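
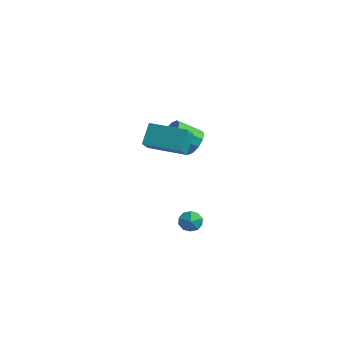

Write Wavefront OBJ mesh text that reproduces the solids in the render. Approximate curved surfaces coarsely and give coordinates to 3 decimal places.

v -0.056 3.906 0.272
v 0.595 3.32 0.477
v -0.452 2.468 1.373
v -1.104 3.054 1.168
v 0.598 3.722 0.862
v -0.449 2.87 1.758
v 0.35 4.194 1.022
v -0.697 3.342 1.917
v -0.052 4.556 0.895
v -1.1 3.704 1.79
v -0.457 4.669 0.53
v -1.504 3.818 1.426
v -0.708 4.492 0.067
v -1.755 3.64 0.963
v -0.711 4.09 -0.318
v -1.758 3.238 0.578
v -0.463 3.618 -0.477
v -1.51 2.766 0.418
v -0.06 3.256 -0.35
v -1.108 2.404 0.545
v 0.344 3.142 0.014
v -0.703 2.291 0.91
v 1.138 1.754 -4.393
v 1.925 1.75 -4.355
v 1.095 0.75 -3.605
v 1.882 0.746 -3.567
v 1.475 1.334 -3.236
v 1.501 1.954 -3.722
v 1.519 0.546 -4.238
v 1.545 1.166 -4.724
v 2.161 1.003 -4.259
v 2.134 1.491 -3.64
v 0.886 1.009 -4.32
v 0.859 1.497 -3.701
v 0.412 -1.572 3.174
v 0.2 -0.65 4.206
v 0.121 -0.665 2.304
v -0.091 0.257 3.336
v 2.471 -0.997 3.084
v 2.259 -0.075 4.116
v 2.18 -0.09 2.214
v 1.968 0.832 3.246
f 2 1 5
f 2 5 3
f 3 5 6
f 3 6 4
f 5 1 7
f 5 7 6
f 6 7 8
f 6 8 4
f 7 1 9
f 7 9 8
f 8 9 10
f 8 10 4
f 9 1 11
f 9 11 10
f 10 11 12
f 10 12 4
f 11 1 13
f 11 13 12
f 12 13 14
f 12 14 4
f 13 1 15
f 13 15 14
f 14 15 16
f 14 16 4
f 15 1 17
f 15 17 16
f 16 17 18
f 16 18 4
f 17 1 19
f 17 19 18
f 18 19 20
f 18 20 4
f 19 1 21
f 19 21 20
f 20 21 22
f 20 22 4
f 21 1 2
f 21 2 22
f 22 2 3
f 22 3 4
f 23 34 28
f 23 28 24
f 23 24 30
f 23 30 33
f 23 33 34
f 24 28 32
f 28 34 27
f 34 33 25
f 33 30 29
f 30 24 31
f 26 32 27
f 26 27 25
f 26 25 29
f 26 29 31
f 26 31 32
f 27 32 28
f 25 27 34
f 29 25 33
f 31 29 30
f 32 31 24
f 36 38 35
f 39 36 35
f 35 38 37
f 37 39 35
f 36 42 38
f 40 36 39
f 40 42 36
f 38 42 37
f 41 39 37
f 37 42 41
f 41 40 39
f 42 40 41



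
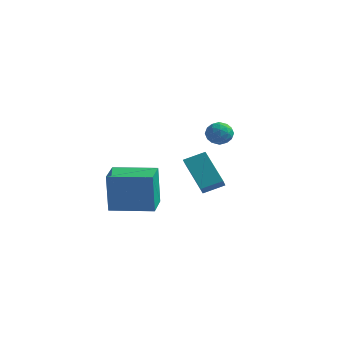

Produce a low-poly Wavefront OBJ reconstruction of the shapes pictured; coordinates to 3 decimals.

v 0.437 0.182 -2.199
v 0.662 -0.411 -1.663
v -0.953 0.897 -0.826
v -0.728 0.304 -0.29
v 1.248 0.896 -1.75
v 1.473 0.303 -1.214
v -0.142 1.611 -0.377
v 0.083 1.018 0.159
v 0.081 2.943 1.384
v 0.486 2.331 1.441
v -0.406 2.529 0.379
v -0.001 1.917 0.436
v -0.544 2.045 0.916
v -0.244 2.301 1.537
v 0.324 2.559 0.283
v 0.624 2.815 0.904
v 0.635 2.094 0.76
v 0.099 1.776 1.151
v -0.019 3.084 0.669
v -0.555 2.766 1.06
v 0.326 2.674 1.501
v -0.246 2.186 0.319
v -0.565 2.262 0.601
v -0.328 1.902 0.635
v -0.103 2.656 1.557
v 0.135 2.296 1.59
v -0.47 2.127 1.282
v -0.055 2.564 0.23
v 0.183 2.204 0.263
v 0.408 2.958 1.185
v 0.645 2.598 1.219
v 0.55 2.733 0.538
v 0.652 2.174 1.134
v 0.366 1.931 0.543
v 0.557 2.308 0.454
v 0.733 2.459 0.819
v 0.337 1.987 1.364
v 0.051 1.744 0.773
v -0.269 1.819 1.055
v -0.092 1.969 1.42
v 0.425 1.848 0.964
v 0.029 3.116 1.047
v -0.257 2.873 0.456
v 0.172 2.891 0.4
v 0.349 3.041 0.765
v -0.286 2.929 1.277
v -0.572 2.686 0.686
v -0.653 2.401 1.001
v -0.477 2.552 1.366
v -0.345 3.012 0.856
v -1.683 -4.712 -1.958
v -1.781 -4.724 0.16
v -2.258 -3.305 -1.976
v -2.356 -3.317 0.142
v 0.296 -3.903 -1.862
v 0.198 -3.915 0.256
v -0.279 -2.496 -1.88
v -0.377 -2.508 0.238
f 2 4 1
f 5 2 1
f 1 4 3
f 3 5 1
f 2 8 4
f 6 2 5
f 6 8 2
f 4 8 3
f 7 5 3
f 3 8 7
f 7 6 5
f 8 6 7
f 9 46 25
f 46 20 49
f 25 49 14
f 46 49 25
f 9 25 21
f 25 14 26
f 21 26 10
f 25 26 21
f 9 21 30
f 21 10 31
f 30 31 16
f 21 31 30
f 9 30 42
f 30 16 45
f 42 45 19
f 30 45 42
f 9 42 46
f 42 19 50
f 46 50 20
f 42 50 46
f 10 26 37
f 26 14 40
f 37 40 18
f 26 40 37
f 14 49 27
f 49 20 48
f 27 48 13
f 49 48 27
f 20 50 47
f 50 19 43
f 47 43 11
f 50 43 47
f 19 45 44
f 45 16 32
f 44 32 15
f 45 32 44
f 16 31 36
f 31 10 33
f 36 33 17
f 31 33 36
f 12 38 24
f 38 18 39
f 24 39 13
f 38 39 24
f 12 24 22
f 24 13 23
f 22 23 11
f 24 23 22
f 12 22 29
f 22 11 28
f 29 28 15
f 22 28 29
f 12 29 34
f 29 15 35
f 34 35 17
f 29 35 34
f 12 34 38
f 34 17 41
f 38 41 18
f 34 41 38
f 13 39 27
f 39 18 40
f 27 40 14
f 39 40 27
f 11 23 47
f 23 13 48
f 47 48 20
f 23 48 47
f 15 28 44
f 28 11 43
f 44 43 19
f 28 43 44
f 17 35 36
f 35 15 32
f 36 32 16
f 35 32 36
f 18 41 37
f 41 17 33
f 37 33 10
f 41 33 37
f 52 54 51
f 55 52 51
f 51 54 53
f 53 55 51
f 52 58 54
f 56 52 55
f 56 58 52
f 54 58 53
f 57 55 53
f 53 58 57
f 57 56 55
f 58 56 57



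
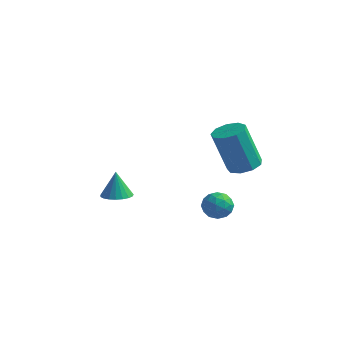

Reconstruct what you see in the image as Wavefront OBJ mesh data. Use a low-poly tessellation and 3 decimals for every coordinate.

v 1.78 -0.54 -2.183
v 2.226 -0.72 -1.654
v 1.934 -1.58 -2.666
v 2.38 -1.76 -2.137
v 1.682 -1.679 -2.004
v 1.587 -1.036 -1.706
v 2.573 -1.264 -2.614
v 2.478 -0.621 -2.316
v 2.716 -1.168 -1.92
v 2.165 -1.424 -1.543
v 1.995 -0.876 -2.777
v 1.444 -1.132 -2.4
v 1.99 -0.539 -1.876
v 2.17 -1.761 -2.444
v 1.76 -1.713 -2.366
v 2.022 -1.819 -2.055
v 1.614 -0.724 -1.906
v 1.876 -0.83 -1.595
v 1.556 -1.394 -1.801
v 2.284 -1.47 -2.725
v 2.546 -1.576 -2.414
v 2.138 -0.481 -2.265
v 2.4 -0.587 -1.954
v 2.604 -0.906 -2.519
v 2.54 -0.908 -1.722
v 2.63 -1.519 -2.006
v 2.744 -1.227 -2.286
v 2.688 -0.85 -2.111
v 2.216 -1.058 -1.5
v 2.306 -1.67 -1.784
v 1.896 -1.622 -1.706
v 1.84 -1.244 -1.531
v 2.504 -1.321 -1.657
v 1.854 -0.63 -2.536
v 1.944 -1.242 -2.82
v 2.32 -1.056 -2.789
v 2.264 -0.678 -2.614
v 1.53 -0.781 -2.314
v 1.62 -1.392 -2.598
v 1.472 -1.45 -2.209
v 1.416 -1.073 -2.034
v 1.656 -0.979 -2.663
v -3.595 -0.064 -3.778
v -2.896 0.093 -3.71
v -3.765 0.124 -2.462
v -3.016 0.363 -3.764
v -3.235 0.558 -3.821
v -3.517 0.646 -3.87
v -3.813 0.61 -3.903
v -4.071 0.459 -3.914
v -4.246 0.217 -3.902
v -4.309 -0.074 -3.869
v -4.249 -0.363 -3.819
v -4.075 -0.601 -3.763
v -3.819 -0.745 -3.709
v -3.524 -0.772 -3.667
v -3.241 -0.677 -3.644
v -3.019 -0.475 -3.645
v -2.897 -0.203 -3.668
v 1.794 1.542 -1.117
v 2.538 1.612 -0.893
v 1.95 1.228 1.181
v 1.206 1.158 0.957
v 2.296 2.087 -0.874
v 1.708 1.703 1.2
v 1.819 2.307 -0.968
v 1.231 1.923 1.106
v 1.33 2.169 -1.132
v 0.743 1.785 0.942
v 1.059 1.738 -1.289
v 0.471 1.354 0.785
v 1.131 1.215 -1.366
v 0.543 0.83 0.709
v 1.513 0.845 -1.326
v 0.926 0.461 0.749
v 2.027 0.801 -1.188
v 1.439 0.417 0.886
v 2.432 1.104 -1.018
v 1.844 0.72 1.057
f 1 38 17
f 38 12 41
f 17 41 6
f 38 41 17
f 1 17 13
f 17 6 18
f 13 18 2
f 17 18 13
f 1 13 22
f 13 2 23
f 22 23 8
f 13 23 22
f 1 22 34
f 22 8 37
f 34 37 11
f 22 37 34
f 1 34 38
f 34 11 42
f 38 42 12
f 34 42 38
f 2 18 29
f 18 6 32
f 29 32 10
f 18 32 29
f 6 41 19
f 41 12 40
f 19 40 5
f 41 40 19
f 12 42 39
f 42 11 35
f 39 35 3
f 42 35 39
f 11 37 36
f 37 8 24
f 36 24 7
f 37 24 36
f 8 23 28
f 23 2 25
f 28 25 9
f 23 25 28
f 4 30 16
f 30 10 31
f 16 31 5
f 30 31 16
f 4 16 14
f 16 5 15
f 14 15 3
f 16 15 14
f 4 14 21
f 14 3 20
f 21 20 7
f 14 20 21
f 4 21 26
f 21 7 27
f 26 27 9
f 21 27 26
f 4 26 30
f 26 9 33
f 30 33 10
f 26 33 30
f 5 31 19
f 31 10 32
f 19 32 6
f 31 32 19
f 3 15 39
f 15 5 40
f 39 40 12
f 15 40 39
f 7 20 36
f 20 3 35
f 36 35 11
f 20 35 36
f 9 27 28
f 27 7 24
f 28 24 8
f 27 24 28
f 10 33 29
f 33 9 25
f 29 25 2
f 33 25 29
f 44 43 46
f 44 46 45
f 46 43 47
f 46 47 45
f 47 43 48
f 47 48 45
f 48 43 49
f 48 49 45
f 49 43 50
f 49 50 45
f 50 43 51
f 50 51 45
f 51 43 52
f 51 52 45
f 52 43 53
f 52 53 45
f 53 43 54
f 53 54 45
f 54 43 55
f 54 55 45
f 55 43 56
f 55 56 45
f 56 43 57
f 56 57 45
f 57 43 58
f 57 58 45
f 58 43 59
f 58 59 45
f 59 43 44
f 59 44 45
f 61 60 64
f 61 64 62
f 62 64 65
f 62 65 63
f 64 60 66
f 64 66 65
f 65 66 67
f 65 67 63
f 66 60 68
f 66 68 67
f 67 68 69
f 67 69 63
f 68 60 70
f 68 70 69
f 69 70 71
f 69 71 63
f 70 60 72
f 70 72 71
f 71 72 73
f 71 73 63
f 72 60 74
f 72 74 73
f 73 74 75
f 73 75 63
f 74 60 76
f 74 76 75
f 75 76 77
f 75 77 63
f 76 60 78
f 76 78 77
f 77 78 79
f 77 79 63
f 78 60 61
f 78 61 79
f 79 61 62
f 79 62 63



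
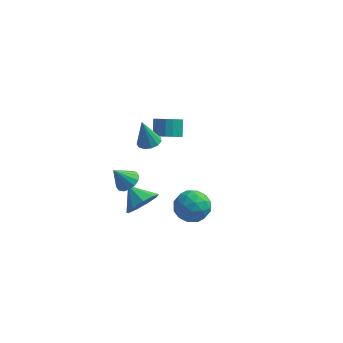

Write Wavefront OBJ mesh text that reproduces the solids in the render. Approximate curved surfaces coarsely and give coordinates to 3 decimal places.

v 3.312 -2.478 -1.517
v 4.077 -2.579 -0.772
v 2.923 -4.161 -1.348
v 3.688 -4.262 -0.603
v 2.803 -3.695 -0.389
v 3.043 -2.655 -0.494
v 3.957 -4.085 -1.626
v 4.197 -3.045 -1.731
v 4.475 -3.573 -0.839
v 3.762 -3.331 -0.075
v 3.238 -3.409 -2.045
v 2.525 -3.167 -1.281
v 3.728 -2.381 -1.159
v 3.272 -4.359 -0.961
v 2.752 -4.026 -0.835
v 3.201 -4.085 -0.397
v 3.121 -2.425 -0.996
v 3.571 -2.485 -0.558
v 2.822 -3.141 -0.333
v 3.429 -4.255 -1.562
v 3.879 -4.315 -1.124
v 3.799 -2.655 -1.723
v 4.248 -2.714 -1.285
v 4.178 -3.599 -1.787
v 4.412 -3.024 -0.761
v 4.184 -4.014 -0.662
v 4.341 -3.91 -1.263
v 4.482 -3.298 -1.325
v 3.993 -2.883 -0.312
v 3.765 -3.872 -0.212
v 3.245 -3.538 -0.087
v 3.386 -2.927 -0.148
v 4.227 -3.467 -0.351
v 3.235 -2.868 -1.908
v 3.007 -3.857 -1.808
v 3.614 -3.813 -1.972
v 3.755 -3.202 -2.033
v 2.816 -2.726 -1.458
v 2.588 -3.716 -1.359
v 2.518 -3.442 -0.795
v 2.659 -2.83 -0.857
v 2.773 -3.273 -1.769
v 0.59 3.373 -1.849
v 1.418 3.371 -1.709
v 1.278 4.146 -0.871
v 0.45 4.147 -1.011
v 1.368 3.66 -1.985
v 1.228 4.434 -1.147
v 1.139 3.882 -2.229
v 0.999 4.657 -1.391
v 0.784 3.989 -2.386
v 0.645 4.763 -1.548
v 0.385 3.954 -2.42
v 0.246 4.728 -1.582
v 0.033 3.785 -2.324
v -0.107 4.56 -1.485
v -0.192 3.523 -2.118
v -0.331 4.298 -1.28
v -0.237 3.226 -1.851
v -0.377 4 -1.013
v -0.093 2.962 -1.584
v -0.233 3.737 -0.745
v 0.207 2.793 -1.377
v 0.067 3.568 -0.539
v 0.595 2.756 -1.278
v 0.455 3.531 -0.44
v 0.982 2.861 -1.311
v 0.842 3.636 -0.472
v 1.279 3.083 -1.466
v 1.139 3.858 -0.628
v -0.206 2.271 -1.491
v 0.364 2.671 -1.352
v -0.614 2.269 0.191
v 0.063 2.924 -1.425
v -0.324 2.97 -1.519
v -0.673 2.794 -1.603
v -0.874 2.452 -1.652
v -0.863 2.052 -1.65
v -0.644 1.721 -1.597
v -0.286 1.565 -1.51
v 0.097 1.633 -1.418
v 0.384 1.903 -1.348
v 0.483 2.29 -1.324
v 0.047 -3.5 0.485
v 0.401 -2.979 0.855
v -0.627 -3.8 1.555
v 0.097 -2.807 0.711
v -0.221 -2.821 0.507
v -0.466 -3.017 0.297
v -0.575 -3.342 0.137
v -0.516 -3.709 0.071
v -0.306 -4.02 0.116
v -0.002 -4.192 0.259
v 0.316 -4.178 0.464
v 0.561 -3.983 0.674
v 0.669 -3.658 0.833
v 0.611 -3.29 0.9
v 0.334 -1.482 -3.44
v 0.885 -0.578 -3.592
v -0.654 -0.758 -2.72
v 0.411 -0.678 -4.141
v -0.099 -1.154 -4.362
v -0.407 -1.783 -4.151
v -0.368 -2.272 -3.608
v -0.001 -2.391 -2.986
v 0.522 -2.084 -2.576
v 0.957 -1.496 -2.571
v 1.101 -0.901 -2.972
f 1 38 17
f 38 12 41
f 17 41 6
f 38 41 17
f 1 17 13
f 17 6 18
f 13 18 2
f 17 18 13
f 1 13 22
f 13 2 23
f 22 23 8
f 13 23 22
f 1 22 34
f 22 8 37
f 34 37 11
f 22 37 34
f 1 34 38
f 34 11 42
f 38 42 12
f 34 42 38
f 2 18 29
f 18 6 32
f 29 32 10
f 18 32 29
f 6 41 19
f 41 12 40
f 19 40 5
f 41 40 19
f 12 42 39
f 42 11 35
f 39 35 3
f 42 35 39
f 11 37 36
f 37 8 24
f 36 24 7
f 37 24 36
f 8 23 28
f 23 2 25
f 28 25 9
f 23 25 28
f 4 30 16
f 30 10 31
f 16 31 5
f 30 31 16
f 4 16 14
f 16 5 15
f 14 15 3
f 16 15 14
f 4 14 21
f 14 3 20
f 21 20 7
f 14 20 21
f 4 21 26
f 21 7 27
f 26 27 9
f 21 27 26
f 4 26 30
f 26 9 33
f 30 33 10
f 26 33 30
f 5 31 19
f 31 10 32
f 19 32 6
f 31 32 19
f 3 15 39
f 15 5 40
f 39 40 12
f 15 40 39
f 7 20 36
f 20 3 35
f 36 35 11
f 20 35 36
f 9 27 28
f 27 7 24
f 28 24 8
f 27 24 28
f 10 33 29
f 33 9 25
f 29 25 2
f 33 25 29
f 44 43 47
f 44 47 45
f 45 47 48
f 45 48 46
f 47 43 49
f 47 49 48
f 48 49 50
f 48 50 46
f 49 43 51
f 49 51 50
f 50 51 52
f 50 52 46
f 51 43 53
f 51 53 52
f 52 53 54
f 52 54 46
f 53 43 55
f 53 55 54
f 54 55 56
f 54 56 46
f 55 43 57
f 55 57 56
f 56 57 58
f 56 58 46
f 57 43 59
f 57 59 58
f 58 59 60
f 58 60 46
f 59 43 61
f 59 61 60
f 60 61 62
f 60 62 46
f 61 43 63
f 61 63 62
f 62 63 64
f 62 64 46
f 63 43 65
f 63 65 64
f 64 65 66
f 64 66 46
f 65 43 67
f 65 67 66
f 66 67 68
f 66 68 46
f 67 43 69
f 67 69 68
f 68 69 70
f 68 70 46
f 69 43 44
f 69 44 70
f 70 44 45
f 70 45 46
f 72 71 74
f 72 74 73
f 74 71 75
f 74 75 73
f 75 71 76
f 75 76 73
f 76 71 77
f 76 77 73
f 77 71 78
f 77 78 73
f 78 71 79
f 78 79 73
f 79 71 80
f 79 80 73
f 80 71 81
f 80 81 73
f 81 71 82
f 81 82 73
f 82 71 83
f 82 83 73
f 83 71 72
f 83 72 73
f 85 84 87
f 85 87 86
f 87 84 88
f 87 88 86
f 88 84 89
f 88 89 86
f 89 84 90
f 89 90 86
f 90 84 91
f 90 91 86
f 91 84 92
f 91 92 86
f 92 84 93
f 92 93 86
f 93 84 94
f 93 94 86
f 94 84 95
f 94 95 86
f 95 84 96
f 95 96 86
f 96 84 97
f 96 97 86
f 97 84 85
f 97 85 86
f 99 98 101
f 99 101 100
f 101 98 102
f 101 102 100
f 102 98 103
f 102 103 100
f 103 98 104
f 103 104 100
f 104 98 105
f 104 105 100
f 105 98 106
f 105 106 100
f 106 98 107
f 106 107 100
f 107 98 108
f 107 108 100
f 108 98 99
f 108 99 100



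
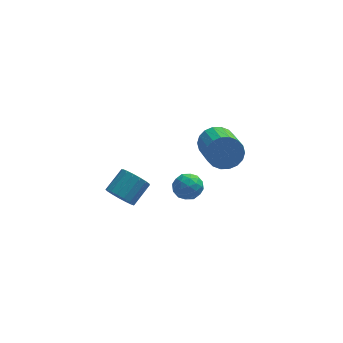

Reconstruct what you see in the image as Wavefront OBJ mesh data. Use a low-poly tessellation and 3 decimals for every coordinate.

v 3.154 4.325 0.083
v 3.728 4.656 0.647
v 3.899 2.807 1.56
v 3.326 2.475 0.997
v 3.389 4.713 0.826
v 3.561 2.863 1.739
v 3.004 4.693 0.857
v 3.175 2.843 1.77
v 2.648 4.6 0.735
v 2.82 2.75 1.649
v 2.393 4.452 0.485
v 2.564 2.603 1.398
v 2.288 4.28 0.154
v 2.46 2.43 1.067
v 2.355 4.116 -0.19
v 2.527 2.266 0.723
v 2.581 3.993 -0.48
v 2.752 2.144 0.433
v 2.919 3.937 -0.659
v 3.091 2.087 0.254
v 3.305 3.957 -0.69
v 3.476 2.107 0.223
v 3.66 4.05 -0.569
v 3.832 2.2 0.345
v 3.916 4.197 -0.318
v 4.087 2.348 0.595
v 4.02 4.37 0.013
v 4.192 2.52 0.926
v 3.953 4.534 0.357
v 4.125 2.684 1.27
v -1.485 -1.785 2.36
v -0.929 -2.02 2.005
v -0.22 -1.31 2.644
v -0.775 -1.075 3
v -1.033 -1.756 1.827
v -0.323 -1.046 2.466
v -1.24 -1.499 1.77
v -0.53 -0.789 2.41
v -1.503 -1.307 1.849
v -0.793 -0.597 2.488
v -1.762 -1.225 2.045
v -1.052 -0.515 2.684
v -1.957 -1.271 2.313
v -1.248 -0.561 2.952
v -2.045 -1.434 2.592
v -1.335 -0.724 3.231
v -2.004 -1.678 2.818
v -1.294 -0.968 3.457
v -1.844 -1.947 2.939
v -1.134 -1.237 3.578
v -1.602 -2.178 2.928
v -0.892 -1.468 3.567
v -1.333 -2.32 2.786
v -0.623 -1.61 3.425
v -1.099 -2.339 2.547
v -0.389 -1.628 3.186
v -0.953 -2.231 2.265
v -0.244 -1.521 2.904
v 1.137 -1.163 2.976
v 1.636 -1.321 2.536
v 0.964 -2.239 3.164
v 1.463 -2.397 2.724
v 1.614 -2.099 3.321
v 1.721 -1.434 3.205
v 0.879 -2.126 2.495
v 0.986 -1.461 2.379
v 1.477 -1.915 2.239
v 1.931 -1.899 2.75
v 0.669 -1.661 2.95
v 1.123 -1.645 3.461
v 1.402 -1.148 2.739
v 1.198 -2.412 2.961
v 1.287 -2.238 3.311
v 1.58 -2.33 3.053
v 1.452 -1.214 3.132
v 1.745 -1.307 2.874
v 1.732 -1.765 3.336
v 0.855 -2.253 2.826
v 1.148 -2.346 2.568
v 1.02 -1.23 2.647
v 1.313 -1.322 2.389
v 0.868 -1.795 2.364
v 1.602 -1.59 2.307
v 1.5 -2.222 2.417
v 1.157 -2.063 2.282
v 1.22 -1.672 2.214
v 1.869 -1.58 2.607
v 1.767 -2.212 2.717
v 1.855 -2.038 3.068
v 1.918 -1.647 3
v 1.775 -1.93 2.432
v 0.833 -1.348 2.983
v 0.731 -1.98 3.093
v 0.682 -1.913 2.7
v 0.745 -1.522 2.632
v 1.1 -1.338 3.283
v 0.998 -1.97 3.393
v 1.38 -1.888 3.486
v 1.443 -1.497 3.418
v 0.825 -1.63 3.268
f 2 1 5
f 2 5 3
f 3 5 6
f 3 6 4
f 5 1 7
f 5 7 6
f 6 7 8
f 6 8 4
f 7 1 9
f 7 9 8
f 8 9 10
f 8 10 4
f 9 1 11
f 9 11 10
f 10 11 12
f 10 12 4
f 11 1 13
f 11 13 12
f 12 13 14
f 12 14 4
f 13 1 15
f 13 15 14
f 14 15 16
f 14 16 4
f 15 1 17
f 15 17 16
f 16 17 18
f 16 18 4
f 17 1 19
f 17 19 18
f 18 19 20
f 18 20 4
f 19 1 21
f 19 21 20
f 20 21 22
f 20 22 4
f 21 1 23
f 21 23 22
f 22 23 24
f 22 24 4
f 23 1 25
f 23 25 24
f 24 25 26
f 24 26 4
f 25 1 27
f 25 27 26
f 26 27 28
f 26 28 4
f 27 1 29
f 27 29 28
f 28 29 30
f 28 30 4
f 29 1 2
f 29 2 30
f 30 2 3
f 30 3 4
f 32 31 35
f 32 35 33
f 33 35 36
f 33 36 34
f 35 31 37
f 35 37 36
f 36 37 38
f 36 38 34
f 37 31 39
f 37 39 38
f 38 39 40
f 38 40 34
f 39 31 41
f 39 41 40
f 40 41 42
f 40 42 34
f 41 31 43
f 41 43 42
f 42 43 44
f 42 44 34
f 43 31 45
f 43 45 44
f 44 45 46
f 44 46 34
f 45 31 47
f 45 47 46
f 46 47 48
f 46 48 34
f 47 31 49
f 47 49 48
f 48 49 50
f 48 50 34
f 49 31 51
f 49 51 50
f 50 51 52
f 50 52 34
f 51 31 53
f 51 53 52
f 52 53 54
f 52 54 34
f 53 31 55
f 53 55 54
f 54 55 56
f 54 56 34
f 55 31 57
f 55 57 56
f 56 57 58
f 56 58 34
f 57 31 32
f 57 32 58
f 58 32 33
f 58 33 34
f 59 96 75
f 96 70 99
f 75 99 64
f 96 99 75
f 59 75 71
f 75 64 76
f 71 76 60
f 75 76 71
f 59 71 80
f 71 60 81
f 80 81 66
f 71 81 80
f 59 80 92
f 80 66 95
f 92 95 69
f 80 95 92
f 59 92 96
f 92 69 100
f 96 100 70
f 92 100 96
f 60 76 87
f 76 64 90
f 87 90 68
f 76 90 87
f 64 99 77
f 99 70 98
f 77 98 63
f 99 98 77
f 70 100 97
f 100 69 93
f 97 93 61
f 100 93 97
f 69 95 94
f 95 66 82
f 94 82 65
f 95 82 94
f 66 81 86
f 81 60 83
f 86 83 67
f 81 83 86
f 62 88 74
f 88 68 89
f 74 89 63
f 88 89 74
f 62 74 72
f 74 63 73
f 72 73 61
f 74 73 72
f 62 72 79
f 72 61 78
f 79 78 65
f 72 78 79
f 62 79 84
f 79 65 85
f 84 85 67
f 79 85 84
f 62 84 88
f 84 67 91
f 88 91 68
f 84 91 88
f 63 89 77
f 89 68 90
f 77 90 64
f 89 90 77
f 61 73 97
f 73 63 98
f 97 98 70
f 73 98 97
f 65 78 94
f 78 61 93
f 94 93 69
f 78 93 94
f 67 85 86
f 85 65 82
f 86 82 66
f 85 82 86
f 68 91 87
f 91 67 83
f 87 83 60
f 91 83 87



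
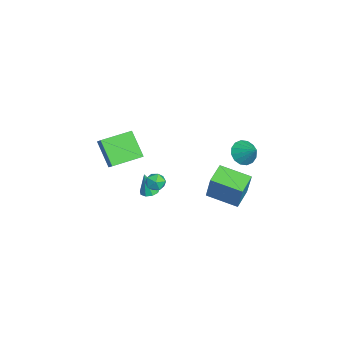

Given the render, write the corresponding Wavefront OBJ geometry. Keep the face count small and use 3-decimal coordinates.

v -2.244 -1.254 -2.885
v -1.746 -0.743 -2.939
v -1.634 -1.757 -2.041
v -1.136 -1.246 -2.095
v -1.784 -1.089 -1.836
v -2.161 -0.778 -2.358
v -1.219 -1.722 -2.622
v -1.596 -1.411 -3.144
v -1.113 -1.032 -2.777
v -1.462 -0.641 -2.291
v -1.918 -1.859 -2.689
v -2.267 -1.468 -2.203
v 1.768 3.599 2.566
v 2.318 3.727 1.904
v 2.592 4.241 3.374
v 2.044 4.084 1.899
v 1.697 4.312 2.073
v 1.368 4.349 2.379
v 1.147 4.184 2.735
v 1.092 3.863 3.046
v 1.218 3.472 3.228
v 1.492 3.114 3.234
v 1.84 2.886 3.06
v 2.168 2.85 2.754
v 2.389 3.014 2.398
v 2.444 3.335 2.087
v 3.404 -4.027 2.874
v 2.341 -4.624 4.265
v 2.722 -2.289 3.099
v 1.659 -2.887 4.491
v 4.101 -3.833 3.489
v 3.038 -4.431 4.881
v 3.419 -2.096 3.715
v 2.356 -2.693 5.106
v -0.972 2.23 -1.926
v -0.283 2.418 -0.047
v -0.179 4.016 -2.396
v 0.51 4.204 -0.517
v 0.23 1.596 -2.303
v 0.919 1.784 -0.424
v 1.023 3.382 -2.773
v 1.712 3.57 -0.894
v -3.058 -1.553 -4.399
v -2.508 -1.813 -4.443
v -3.082 -1.867 -2.861
v -2.467 -1.407 -4.36
v -2.702 -1.068 -4.294
v -3.103 -0.957 -4.278
v -3.484 -1.124 -4.318
v -3.665 -1.492 -4.396
v -3.561 -1.888 -4.476
v -3.222 -2.127 -4.519
v -2.806 -2.098 -4.507
f 1 12 6
f 1 6 2
f 1 2 8
f 1 8 11
f 1 11 12
f 2 6 10
f 6 12 5
f 12 11 3
f 11 8 7
f 8 2 9
f 4 10 5
f 4 5 3
f 4 3 7
f 4 7 9
f 4 9 10
f 5 10 6
f 3 5 12
f 7 3 11
f 9 7 8
f 10 9 2
f 14 13 16
f 14 16 15
f 16 13 17
f 16 17 15
f 17 13 18
f 17 18 15
f 18 13 19
f 18 19 15
f 19 13 20
f 19 20 15
f 20 13 21
f 20 21 15
f 21 13 22
f 21 22 15
f 22 13 23
f 22 23 15
f 23 13 24
f 23 24 15
f 24 13 25
f 24 25 15
f 25 13 26
f 25 26 15
f 26 13 14
f 26 14 15
f 28 30 27
f 31 28 27
f 27 30 29
f 29 31 27
f 28 34 30
f 32 28 31
f 32 34 28
f 30 34 29
f 33 31 29
f 29 34 33
f 33 32 31
f 34 32 33
f 36 38 35
f 39 36 35
f 35 38 37
f 37 39 35
f 36 42 38
f 40 36 39
f 40 42 36
f 38 42 37
f 41 39 37
f 37 42 41
f 41 40 39
f 42 40 41
f 44 43 46
f 44 46 45
f 46 43 47
f 46 47 45
f 47 43 48
f 47 48 45
f 48 43 49
f 48 49 45
f 49 43 50
f 49 50 45
f 50 43 51
f 50 51 45
f 51 43 52
f 51 52 45
f 52 43 53
f 52 53 45
f 53 43 44
f 53 44 45



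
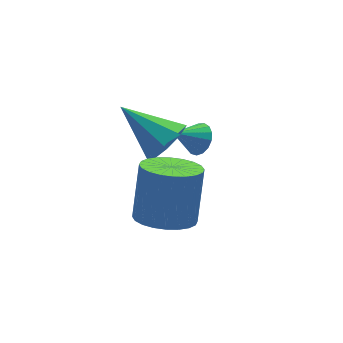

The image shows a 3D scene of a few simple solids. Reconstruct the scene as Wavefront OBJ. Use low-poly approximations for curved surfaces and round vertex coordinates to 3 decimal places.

v -1.434 -4.165 0.92
v -0.737 -4.849 0.988
v -0.188 -4.12 2.689
v -0.886 -3.435 2.62
v -0.549 -4.569 0.808
v -0 -3.84 2.508
v -0.496 -4.228 0.644
v 0.053 -3.499 2.345
v -0.586 -3.877 0.522
v -0.037 -3.147 2.223
v -0.805 -3.569 0.461
v -0.256 -2.84 2.162
v -1.12 -3.353 0.47
v -0.571 -2.623 2.171
v -1.483 -3.26 0.547
v -0.934 -2.53 2.248
v -1.838 -3.304 0.681
v -1.289 -2.575 2.382
v -2.132 -3.48 0.851
v -1.583 -2.751 2.552
v -2.32 -3.76 1.032
v -1.771 -3.031 2.732
v -2.373 -4.101 1.195
v -1.824 -3.372 2.896
v -2.283 -4.453 1.317
v -1.734 -3.723 3.018
v -2.064 -4.76 1.378
v -1.515 -4.031 3.079
v -1.749 -4.977 1.369
v -1.2 -4.247 3.07
v -1.386 -5.07 1.292
v -0.837 -4.34 2.993
v -1.031 -5.025 1.158
v -0.482 -4.296 2.859
v -0.279 -1.72 1.939
v -0.015 -2.153 2.657
v -1.301 -0.48 3.061
v 0.405 -1.654 2.488
v 0.424 -1.193 1.997
v 0.031 -1.041 1.472
v -0.543 -1.286 1.22
v -0.963 -1.785 1.389
v -0.982 -2.246 1.88
v -0.589 -2.398 2.405
v 1.338 -0.56 0.334
v 1.667 -0.822 0.79
v 0.442 -0.52 1.006
v 1.71 -0.531 0.829
v 1.668 -0.247 0.755
v 1.55 -0.034 0.585
v 1.383 0.058 0.357
v 1.206 0.008 0.124
v 1.059 -0.172 -0.061
v 0.976 -0.441 -0.155
v 0.976 -0.737 -0.137
v 1.059 -0.993 -0.012
v 1.206 -1.149 0.193
v 1.382 -1.171 0.431
v 1.549 -1.053 0.646
f 2 1 5
f 2 5 3
f 3 5 6
f 3 6 4
f 5 1 7
f 5 7 6
f 6 7 8
f 6 8 4
f 7 1 9
f 7 9 8
f 8 9 10
f 8 10 4
f 9 1 11
f 9 11 10
f 10 11 12
f 10 12 4
f 11 1 13
f 11 13 12
f 12 13 14
f 12 14 4
f 13 1 15
f 13 15 14
f 14 15 16
f 14 16 4
f 15 1 17
f 15 17 16
f 16 17 18
f 16 18 4
f 17 1 19
f 17 19 18
f 18 19 20
f 18 20 4
f 19 1 21
f 19 21 20
f 20 21 22
f 20 22 4
f 21 1 23
f 21 23 22
f 22 23 24
f 22 24 4
f 23 1 25
f 23 25 24
f 24 25 26
f 24 26 4
f 25 1 27
f 25 27 26
f 26 27 28
f 26 28 4
f 27 1 29
f 27 29 28
f 28 29 30
f 28 30 4
f 29 1 31
f 29 31 30
f 30 31 32
f 30 32 4
f 31 1 33
f 31 33 32
f 32 33 34
f 32 34 4
f 33 1 2
f 33 2 34
f 34 2 3
f 34 3 4
f 36 35 38
f 36 38 37
f 38 35 39
f 38 39 37
f 39 35 40
f 39 40 37
f 40 35 41
f 40 41 37
f 41 35 42
f 41 42 37
f 42 35 43
f 42 43 37
f 43 35 44
f 43 44 37
f 44 35 36
f 44 36 37
f 46 45 48
f 46 48 47
f 48 45 49
f 48 49 47
f 49 45 50
f 49 50 47
f 50 45 51
f 50 51 47
f 51 45 52
f 51 52 47
f 52 45 53
f 52 53 47
f 53 45 54
f 53 54 47
f 54 45 55
f 54 55 47
f 55 45 56
f 55 56 47
f 56 45 57
f 56 57 47
f 57 45 58
f 57 58 47
f 58 45 59
f 58 59 47
f 59 45 46
f 59 46 47



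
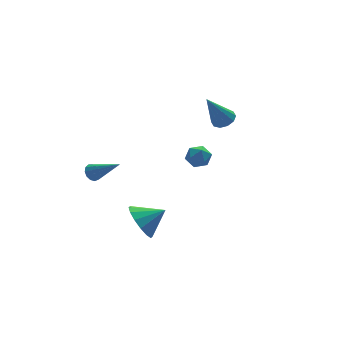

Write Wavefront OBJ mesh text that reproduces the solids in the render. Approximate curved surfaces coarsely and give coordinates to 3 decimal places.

v 0.192 0.667 -1.228
v 0.773 1.068 -1.11
v 0.807 -0.288 -1.01
v 1.388 0.113 -0.892
v 0.84 0.132 -0.433
v 0.46 0.723 -0.567
v 1.12 0.057 -1.553
v 0.74 0.648 -1.687
v 1.346 0.691 -1.311
v 1.173 0.737 -0.618
v 0.407 0.043 -1.502
v 0.234 0.089 -0.809
v -3.854 2.711 -2.469
v -3.639 2.482 -2.897
v -2.886 1.489 -1.331
v -3.454 2.703 -2.818
v -3.396 2.926 -2.628
v -3.483 3.081 -2.388
v -3.688 3.118 -2.174
v -3.945 3.026 -2.053
v -4.174 2.834 -2.065
v -4.3 2.603 -2.205
v -4.286 2.406 -2.429
v -4.133 2.306 -2.666
v -3.893 2.334 -2.84
v -2.806 -0.939 -3.947
v -2.387 -1.404 -4.827
v -1.614 -1.181 -3.253
v -2.252 -0.864 -4.871
v -2.266 -0.343 -4.668
v -2.424 0.017 -4.271
v -2.684 0.122 -3.787
v -2.977 -0.058 -3.346
v -3.224 -0.474 -3.067
v -3.359 -1.015 -3.023
v -3.346 -1.536 -3.226
v -3.188 -1.896 -3.623
v -2.928 -2.001 -4.107
v -2.635 -1.821 -4.547
v 3.308 2.991 -0.579
v 3.892 3.095 -0.245
v 2.312 2.889 1.199
v 3.717 3.47 -0.322
v 3.387 3.662 -0.496
v 3.026 3.598 -0.702
v 2.773 3.302 -0.861
v 2.724 2.888 -0.912
v 2.899 2.513 -0.836
v 3.23 2.321 -0.661
v 3.59 2.385 -0.455
v 3.843 2.681 -0.297
f 1 12 6
f 1 6 2
f 1 2 8
f 1 8 11
f 1 11 12
f 2 6 10
f 6 12 5
f 12 11 3
f 11 8 7
f 8 2 9
f 4 10 5
f 4 5 3
f 4 3 7
f 4 7 9
f 4 9 10
f 5 10 6
f 3 5 12
f 7 3 11
f 9 7 8
f 10 9 2
f 14 13 16
f 14 16 15
f 16 13 17
f 16 17 15
f 17 13 18
f 17 18 15
f 18 13 19
f 18 19 15
f 19 13 20
f 19 20 15
f 20 13 21
f 20 21 15
f 21 13 22
f 21 22 15
f 22 13 23
f 22 23 15
f 23 13 24
f 23 24 15
f 24 13 25
f 24 25 15
f 25 13 14
f 25 14 15
f 27 26 29
f 27 29 28
f 29 26 30
f 29 30 28
f 30 26 31
f 30 31 28
f 31 26 32
f 31 32 28
f 32 26 33
f 32 33 28
f 33 26 34
f 33 34 28
f 34 26 35
f 34 35 28
f 35 26 36
f 35 36 28
f 36 26 37
f 36 37 28
f 37 26 38
f 37 38 28
f 38 26 39
f 38 39 28
f 39 26 27
f 39 27 28
f 41 40 43
f 41 43 42
f 43 40 44
f 43 44 42
f 44 40 45
f 44 45 42
f 45 40 46
f 45 46 42
f 46 40 47
f 46 47 42
f 47 40 48
f 47 48 42
f 48 40 49
f 48 49 42
f 49 40 50
f 49 50 42
f 50 40 51
f 50 51 42
f 51 40 41
f 51 41 42



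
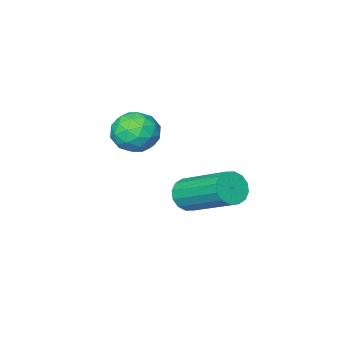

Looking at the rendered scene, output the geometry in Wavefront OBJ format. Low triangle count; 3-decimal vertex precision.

v 0.425 -1.732 2.223
v 0.821 -2.35 1.75
v -0.721 -2.55 2.33
v -0.325 -3.168 1.857
v -0.045 -2.989 2.664
v 0.663 -2.483 2.598
v -0.563 -2.417 1.482
v 0.145 -1.911 1.416
v 0.211 -2.773 1.292
v 0.531 -3.126 2.023
v -0.431 -1.774 2.057
v -0.111 -2.127 2.788
v 0.724 -1.969 1.977
v -0.624 -2.931 2.103
v -0.459 -2.825 2.577
v -0.226 -3.188 2.299
v 0.631 -2.048 2.476
v 0.864 -2.411 2.198
v 0.355 -2.786 2.735
v -0.764 -2.489 1.882
v -0.531 -2.852 1.604
v 0.326 -1.712 1.781
v 0.559 -2.075 1.503
v -0.255 -2.114 1.345
v 0.598 -2.581 1.43
v -0.076 -3.061 1.493
v -0.216 -2.62 1.272
v 0.2 -2.323 1.234
v 0.786 -2.789 1.86
v 0.112 -3.269 1.923
v 0.277 -3.164 2.397
v 0.693 -2.867 2.358
v 0.427 -3.037 1.591
v -0.012 -1.631 2.157
v -0.686 -2.111 2.22
v -0.593 -2.033 1.722
v -0.177 -1.736 1.683
v 0.176 -1.839 2.587
v -0.498 -2.319 2.65
v -0.1 -2.577 2.846
v 0.316 -2.28 2.808
v -0.327 -1.863 2.489
v -0.433 -0.23 0.05
v -0.108 -0.473 0.558
v -0.422 1.407 1.658
v -0.747 1.65 1.15
v 0.126 -0.323 0.369
v -0.188 1.557 1.468
v 0.21 -0.148 0.094
v -0.104 1.732 1.193
v 0.122 0.005 -0.193
v -0.192 1.885 0.907
v -0.115 0.095 -0.414
v -0.428 1.975 0.685
v -0.437 0.098 -0.511
v -0.751 1.978 0.588
v -0.758 0.013 -0.458
v -1.072 1.893 0.642
v -0.992 -0.137 -0.268
v -1.306 1.743 0.831
v -1.076 -0.312 0.007
v -1.39 1.568 1.106
v -0.988 -0.465 0.293
v -1.302 1.415 1.393
v -0.752 -0.555 0.515
v -1.065 1.325 1.614
v -0.429 -0.558 0.612
v -0.743 1.322 1.711
f 1 38 17
f 38 12 41
f 17 41 6
f 38 41 17
f 1 17 13
f 17 6 18
f 13 18 2
f 17 18 13
f 1 13 22
f 13 2 23
f 22 23 8
f 13 23 22
f 1 22 34
f 22 8 37
f 34 37 11
f 22 37 34
f 1 34 38
f 34 11 42
f 38 42 12
f 34 42 38
f 2 18 29
f 18 6 32
f 29 32 10
f 18 32 29
f 6 41 19
f 41 12 40
f 19 40 5
f 41 40 19
f 12 42 39
f 42 11 35
f 39 35 3
f 42 35 39
f 11 37 36
f 37 8 24
f 36 24 7
f 37 24 36
f 8 23 28
f 23 2 25
f 28 25 9
f 23 25 28
f 4 30 16
f 30 10 31
f 16 31 5
f 30 31 16
f 4 16 14
f 16 5 15
f 14 15 3
f 16 15 14
f 4 14 21
f 14 3 20
f 21 20 7
f 14 20 21
f 4 21 26
f 21 7 27
f 26 27 9
f 21 27 26
f 4 26 30
f 26 9 33
f 30 33 10
f 26 33 30
f 5 31 19
f 31 10 32
f 19 32 6
f 31 32 19
f 3 15 39
f 15 5 40
f 39 40 12
f 15 40 39
f 7 20 36
f 20 3 35
f 36 35 11
f 20 35 36
f 9 27 28
f 27 7 24
f 28 24 8
f 27 24 28
f 10 33 29
f 33 9 25
f 29 25 2
f 33 25 29
f 44 43 47
f 44 47 45
f 45 47 48
f 45 48 46
f 47 43 49
f 47 49 48
f 48 49 50
f 48 50 46
f 49 43 51
f 49 51 50
f 50 51 52
f 50 52 46
f 51 43 53
f 51 53 52
f 52 53 54
f 52 54 46
f 53 43 55
f 53 55 54
f 54 55 56
f 54 56 46
f 55 43 57
f 55 57 56
f 56 57 58
f 56 58 46
f 57 43 59
f 57 59 58
f 58 59 60
f 58 60 46
f 59 43 61
f 59 61 60
f 60 61 62
f 60 62 46
f 61 43 63
f 61 63 62
f 62 63 64
f 62 64 46
f 63 43 65
f 63 65 64
f 64 65 66
f 64 66 46
f 65 43 67
f 65 67 66
f 66 67 68
f 66 68 46
f 67 43 44
f 67 44 68
f 68 44 45
f 68 45 46



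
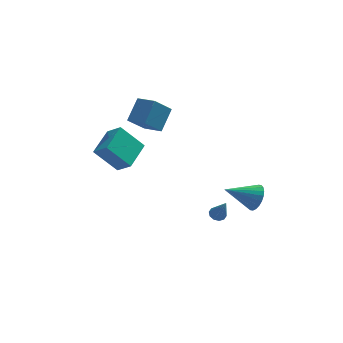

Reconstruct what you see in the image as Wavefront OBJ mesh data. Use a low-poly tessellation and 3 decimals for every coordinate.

v -4.519 -1.634 3.821
v -3.828 -2.248 4.555
v -3.667 -0.071 4.327
v -2.976 -0.685 5.061
v -3.244 -1.875 2.419
v -2.553 -2.489 3.153
v -2.392 -0.312 2.925
v -1.701 -0.926 3.659
v 2.577 1.117 -3.981
v 3.078 1.054 -4.142
v 2.963 0.403 -2.499
v 3.055 1.346 -3.995
v 2.849 1.551 -3.843
v 2.54 1.59 -3.743
v 2.244 1.448 -3.735
v 2.076 1.18 -3.82
v 2.099 0.889 -3.967
v 2.305 0.684 -4.119
v 2.615 0.645 -4.219
v 2.91 0.787 -4.227
v -0.524 2.315 2.481
v -1.512 1.776 3.59
v -1.43 3.252 2.13
v -2.418 2.714 3.238
v 0.138 3.366 3.582
v -0.85 2.828 4.69
v -0.768 4.304 3.23
v -1.756 3.765 4.339
v 4.458 -0.94 -1.094
v 4.867 -1.247 -0.341
v 2.682 -1.08 -0.186
v 4.869 -0.896 -0.283
v 4.809 -0.553 -0.349
v 4.695 -0.268 -0.528
v 4.545 -0.086 -0.793
v 4.382 -0.034 -1.104
v 4.231 -0.12 -1.414
v 4.114 -0.331 -1.675
v 4.05 -0.634 -1.847
v 4.048 -0.985 -1.905
v 4.108 -1.328 -1.839
v 4.222 -1.613 -1.66
v 4.372 -1.795 -1.394
v 4.535 -1.847 -1.083
v 4.686 -1.761 -0.774
v 4.803 -1.55 -0.513
f 2 4 1
f 5 2 1
f 1 4 3
f 3 5 1
f 2 8 4
f 6 2 5
f 6 8 2
f 4 8 3
f 7 5 3
f 3 8 7
f 7 6 5
f 8 6 7
f 10 9 12
f 10 12 11
f 12 9 13
f 12 13 11
f 13 9 14
f 13 14 11
f 14 9 15
f 14 15 11
f 15 9 16
f 15 16 11
f 16 9 17
f 16 17 11
f 17 9 18
f 17 18 11
f 18 9 19
f 18 19 11
f 19 9 20
f 19 20 11
f 20 9 10
f 20 10 11
f 22 24 21
f 25 22 21
f 21 24 23
f 23 25 21
f 22 28 24
f 26 22 25
f 26 28 22
f 24 28 23
f 27 25 23
f 23 28 27
f 27 26 25
f 28 26 27
f 30 29 32
f 30 32 31
f 32 29 33
f 32 33 31
f 33 29 34
f 33 34 31
f 34 29 35
f 34 35 31
f 35 29 36
f 35 36 31
f 36 29 37
f 36 37 31
f 37 29 38
f 37 38 31
f 38 29 39
f 38 39 31
f 39 29 40
f 39 40 31
f 40 29 41
f 40 41 31
f 41 29 42
f 41 42 31
f 42 29 43
f 42 43 31
f 43 29 44
f 43 44 31
f 44 29 45
f 44 45 31
f 45 29 46
f 45 46 31
f 46 29 30
f 46 30 31



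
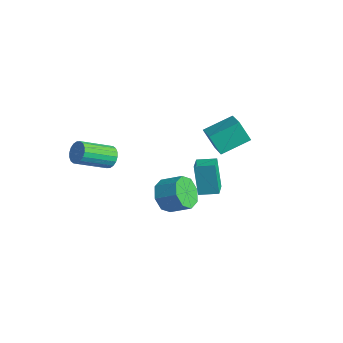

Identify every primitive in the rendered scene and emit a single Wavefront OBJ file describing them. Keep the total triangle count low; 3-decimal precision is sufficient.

v -0.049 -1.647 -1.658
v 0.655 -2.415 -1.901
v 1.653 -1.721 -1.205
v 0.949 -0.953 -0.962
v 0.634 -1.82 -2.463
v 1.631 -1.127 -1.767
v 0.213 -1.124 -2.554
v 1.21 -0.43 -1.858
v -0.361 -0.734 -2.12
v 0.636 -0.04 -1.424
v -0.753 -0.879 -1.415
v 0.245 -0.185 -0.719
v -0.731 -1.473 -0.853
v 0.266 -0.78 -0.157
v -0.31 -2.17 -0.762
v 0.687 -1.476 -0.066
v 0.264 -2.56 -1.196
v 1.261 -1.866 -0.5
v 2.955 -1.653 0.644
v 2.311 -1.482 2.434
v 2.133 -0.906 0.277
v 1.489 -0.735 2.067
v 3.651 -0.805 0.813
v 3.007 -0.634 2.603
v 2.829 -0.058 0.446
v 2.185 0.113 2.236
v -3.513 -2.942 -0.141
v -3.13 -2.688 0.439
v -3.504 -4.543 1.5
v -3.887 -4.798 0.921
v -3.437 -2.588 0.505
v -3.811 -4.444 1.566
v -3.759 -2.559 0.443
v -4.133 -4.414 1.504
v -4.032 -2.606 0.265
v -4.406 -4.461 1.326
v -4.203 -2.719 0.007
v -4.577 -4.574 1.068
v -4.237 -2.876 -0.28
v -4.611 -4.732 0.781
v -4.127 -3.047 -0.54
v -4.501 -4.902 0.522
v -3.896 -3.197 -0.72
v -4.27 -5.052 0.341
v -3.589 -3.296 -0.786
v -3.963 -5.152 0.275
v -3.267 -3.326 -0.724
v -3.641 -5.181 0.337
v -2.994 -3.279 -0.546
v -3.368 -5.134 0.515
v -2.823 -3.166 -0.288
v -3.197 -5.021 0.773
v -2.789 -3.008 -0.001
v -3.163 -4.864 1.06
v -2.899 -2.838 0.258
v -3.273 -4.693 1.32
v -0.169 1.306 1.87
v 0.232 3.024 2.547
v -1.469 1.83 1.308
v -1.068 3.548 1.986
v 0.488 1.632 0.654
v 0.889 3.35 1.332
v -0.812 2.156 0.093
v -0.411 3.874 0.77
f 2 1 5
f 2 5 3
f 3 5 6
f 3 6 4
f 5 1 7
f 5 7 6
f 6 7 8
f 6 8 4
f 7 1 9
f 7 9 8
f 8 9 10
f 8 10 4
f 9 1 11
f 9 11 10
f 10 11 12
f 10 12 4
f 11 1 13
f 11 13 12
f 12 13 14
f 12 14 4
f 13 1 15
f 13 15 14
f 14 15 16
f 14 16 4
f 15 1 17
f 15 17 16
f 16 17 18
f 16 18 4
f 17 1 2
f 17 2 18
f 18 2 3
f 18 3 4
f 20 22 19
f 23 20 19
f 19 22 21
f 21 23 19
f 20 26 22
f 24 20 23
f 24 26 20
f 22 26 21
f 25 23 21
f 21 26 25
f 25 24 23
f 26 24 25
f 28 27 31
f 28 31 29
f 29 31 32
f 29 32 30
f 31 27 33
f 31 33 32
f 32 33 34
f 32 34 30
f 33 27 35
f 33 35 34
f 34 35 36
f 34 36 30
f 35 27 37
f 35 37 36
f 36 37 38
f 36 38 30
f 37 27 39
f 37 39 38
f 38 39 40
f 38 40 30
f 39 27 41
f 39 41 40
f 40 41 42
f 40 42 30
f 41 27 43
f 41 43 42
f 42 43 44
f 42 44 30
f 43 27 45
f 43 45 44
f 44 45 46
f 44 46 30
f 45 27 47
f 45 47 46
f 46 47 48
f 46 48 30
f 47 27 49
f 47 49 48
f 48 49 50
f 48 50 30
f 49 27 51
f 49 51 50
f 50 51 52
f 50 52 30
f 51 27 53
f 51 53 52
f 52 53 54
f 52 54 30
f 53 27 55
f 53 55 54
f 54 55 56
f 54 56 30
f 55 27 28
f 55 28 56
f 56 28 29
f 56 29 30
f 58 60 57
f 61 58 57
f 57 60 59
f 59 61 57
f 58 64 60
f 62 58 61
f 62 64 58
f 60 64 59
f 63 61 59
f 59 64 63
f 63 62 61
f 64 62 63



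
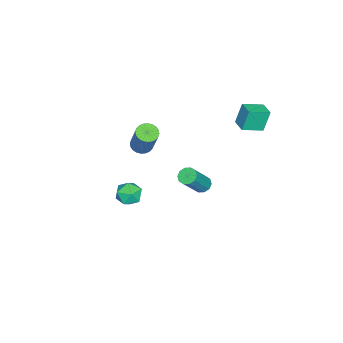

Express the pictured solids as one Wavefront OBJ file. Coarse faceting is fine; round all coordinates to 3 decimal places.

v 3.073 -0.13 -0.464
v 3.524 0.463 -0.331
v 3.996 -0.703 -1.029
v 4.447 -0.11 -0.896
v 4.217 -0.547 -0.322
v 3.646 -0.192 0.027
v 3.874 -0.048 -1.387
v 3.303 0.307 -1.038
v 4.018 0.515 -0.901
v 4.23 0.206 -0.243
v 3.29 -0.446 -1.117
v 3.502 -0.755 -0.459
v -3.554 3.974 0.077
v -3.885 4.216 1.3
v -2.887 4.545 0.144
v -3.218 4.786 1.368
v -2.822 3.074 0.452
v -3.153 3.315 1.676
v -2.155 3.644 0.52
v -2.486 3.886 1.743
v -3.158 -2.122 -3.187
v -2.625 -1.963 -3.462
v -1.91 -1.358 -1.729
v -2.442 -1.518 -1.453
v -2.752 -1.758 -3.481
v -2.037 -1.153 -1.748
v -2.94 -1.608 -3.456
v -2.225 -1.003 -1.723
v -3.162 -1.536 -3.389
v -2.446 -0.932 -1.656
v -3.382 -1.554 -3.292
v -2.667 -0.95 -1.559
v -3.569 -1.658 -3.179
v -2.854 -1.054 -1.446
v -3.693 -1.833 -3.067
v -2.978 -1.229 -1.333
v -3.735 -2.052 -2.973
v -3.02 -1.448 -1.24
v -3.69 -2.282 -2.911
v -2.975 -1.677 -1.178
v -3.563 -2.487 -2.892
v -2.848 -1.882 -1.159
v -3.375 -2.637 -2.917
v -2.66 -2.032 -1.184
v -3.154 -2.708 -2.984
v -2.438 -2.104 -1.251
v -2.933 -2.69 -3.081
v -2.218 -2.086 -1.348
v -2.746 -2.586 -3.194
v -2.031 -1.982 -1.461
v -2.622 -2.411 -3.307
v -1.907 -1.807 -1.573
v -2.58 -2.192 -3.4
v -1.865 -1.588 -1.667
v -1.43 1.817 -3.816
v -1.151 1.477 -4.111
v -0.011 1.083 -2.579
v -0.29 1.423 -2.284
v -1.012 1.772 -4.139
v 0.128 1.378 -2.607
v -1.033 2.085 -4.043
v 0.107 1.69 -2.511
v -1.205 2.295 -3.86
v -0.065 1.901 -2.328
v -1.464 2.323 -3.661
v -0.323 1.929 -2.129
v -1.709 2.157 -3.521
v -0.569 1.763 -1.989
v -1.848 1.862 -3.493
v -0.708 1.468 -1.961
v -1.827 1.55 -3.589
v -0.687 1.155 -2.057
v -1.655 1.339 -3.772
v -0.515 0.945 -2.24
v -1.397 1.311 -3.971
v -0.256 0.917 -2.439
f 1 12 6
f 1 6 2
f 1 2 8
f 1 8 11
f 1 11 12
f 2 6 10
f 6 12 5
f 12 11 3
f 11 8 7
f 8 2 9
f 4 10 5
f 4 5 3
f 4 3 7
f 4 7 9
f 4 9 10
f 5 10 6
f 3 5 12
f 7 3 11
f 9 7 8
f 10 9 2
f 14 16 13
f 17 14 13
f 13 16 15
f 15 17 13
f 14 20 16
f 18 14 17
f 18 20 14
f 16 20 15
f 19 17 15
f 15 20 19
f 19 18 17
f 20 18 19
f 22 21 25
f 22 25 23
f 23 25 26
f 23 26 24
f 25 21 27
f 25 27 26
f 26 27 28
f 26 28 24
f 27 21 29
f 27 29 28
f 28 29 30
f 28 30 24
f 29 21 31
f 29 31 30
f 30 31 32
f 30 32 24
f 31 21 33
f 31 33 32
f 32 33 34
f 32 34 24
f 33 21 35
f 33 35 34
f 34 35 36
f 34 36 24
f 35 21 37
f 35 37 36
f 36 37 38
f 36 38 24
f 37 21 39
f 37 39 38
f 38 39 40
f 38 40 24
f 39 21 41
f 39 41 40
f 40 41 42
f 40 42 24
f 41 21 43
f 41 43 42
f 42 43 44
f 42 44 24
f 43 21 45
f 43 45 44
f 44 45 46
f 44 46 24
f 45 21 47
f 45 47 46
f 46 47 48
f 46 48 24
f 47 21 49
f 47 49 48
f 48 49 50
f 48 50 24
f 49 21 51
f 49 51 50
f 50 51 52
f 50 52 24
f 51 21 53
f 51 53 52
f 52 53 54
f 52 54 24
f 53 21 22
f 53 22 54
f 54 22 23
f 54 23 24
f 56 55 59
f 56 59 57
f 57 59 60
f 57 60 58
f 59 55 61
f 59 61 60
f 60 61 62
f 60 62 58
f 61 55 63
f 61 63 62
f 62 63 64
f 62 64 58
f 63 55 65
f 63 65 64
f 64 65 66
f 64 66 58
f 65 55 67
f 65 67 66
f 66 67 68
f 66 68 58
f 67 55 69
f 67 69 68
f 68 69 70
f 68 70 58
f 69 55 71
f 69 71 70
f 70 71 72
f 70 72 58
f 71 55 73
f 71 73 72
f 72 73 74
f 72 74 58
f 73 55 75
f 73 75 74
f 74 75 76
f 74 76 58
f 75 55 56
f 75 56 76
f 76 56 57
f 76 57 58



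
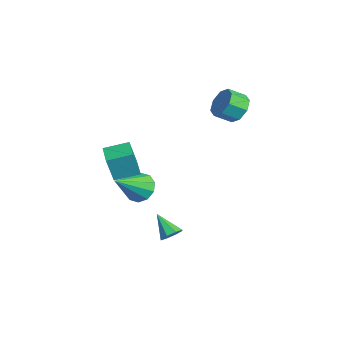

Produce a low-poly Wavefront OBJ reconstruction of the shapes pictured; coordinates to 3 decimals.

v 2.037 -1.021 -3.934
v 2.499 -1.322 -3.673
v 1.163 -1.539 -2.986
v 2.44 -0.895 -3.494
v 2.145 -0.542 -3.573
v 1.787 -0.469 -3.864
v 1.576 -0.72 -4.196
v 1.635 -1.147 -4.375
v 1.929 -1.501 -4.295
v 2.287 -1.573 -4.005
v -3.587 -1.51 -3.946
v -2.875 -0.947 -3.878
v -2.593 -2.91 -2.754
v -3.226 -0.835 -3.453
v -3.715 -0.981 -3.217
v -4.155 -1.328 -3.259
v -4.378 -1.746 -3.564
v -4.298 -2.073 -4.014
v -3.947 -2.185 -4.439
v -3.458 -2.039 -4.675
v -3.018 -1.691 -4.633
v -2.795 -1.274 -4.328
v 2.01 -3.795 0.837
v 2.114 -4.146 2.167
v 2.082 -2.606 1.144
v 2.186 -2.957 2.475
v 3.274 -3.843 0.725
v 3.378 -4.194 2.056
v 3.346 -2.654 1.033
v 3.45 -3.005 2.363
v -2.426 3.102 1.677
v -2.094 3.545 2.361
v -2.041 2.661 2.907
v -2.374 2.218 2.223
v -2.767 3.514 2.376
v -2.714 2.631 2.922
v -3.24 3.241 1.982
v -3.187 2.358 2.528
v -3.237 2.887 1.409
v -3.184 2.004 1.955
v -2.759 2.659 0.993
v -2.706 1.775 1.539
v -2.086 2.689 0.978
v -2.033 1.806 1.524
v -1.613 2.962 1.372
v -1.56 2.079 1.918
v -1.616 3.316 1.945
v -1.563 2.433 2.491
f 2 1 4
f 2 4 3
f 4 1 5
f 4 5 3
f 5 1 6
f 5 6 3
f 6 1 7
f 6 7 3
f 7 1 8
f 7 8 3
f 8 1 9
f 8 9 3
f 9 1 10
f 9 10 3
f 10 1 2
f 10 2 3
f 12 11 14
f 12 14 13
f 14 11 15
f 14 15 13
f 15 11 16
f 15 16 13
f 16 11 17
f 16 17 13
f 17 11 18
f 17 18 13
f 18 11 19
f 18 19 13
f 19 11 20
f 19 20 13
f 20 11 21
f 20 21 13
f 21 11 22
f 21 22 13
f 22 11 12
f 22 12 13
f 24 26 23
f 27 24 23
f 23 26 25
f 25 27 23
f 24 30 26
f 28 24 27
f 28 30 24
f 26 30 25
f 29 27 25
f 25 30 29
f 29 28 27
f 30 28 29
f 32 31 35
f 32 35 33
f 33 35 36
f 33 36 34
f 35 31 37
f 35 37 36
f 36 37 38
f 36 38 34
f 37 31 39
f 37 39 38
f 38 39 40
f 38 40 34
f 39 31 41
f 39 41 40
f 40 41 42
f 40 42 34
f 41 31 43
f 41 43 42
f 42 43 44
f 42 44 34
f 43 31 45
f 43 45 44
f 44 45 46
f 44 46 34
f 45 31 47
f 45 47 46
f 46 47 48
f 46 48 34
f 47 31 32
f 47 32 48
f 48 32 33
f 48 33 34



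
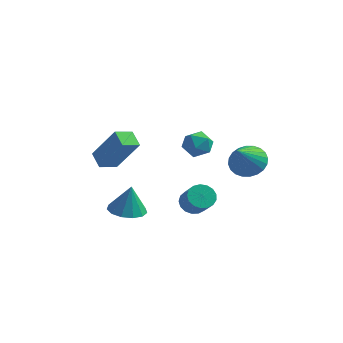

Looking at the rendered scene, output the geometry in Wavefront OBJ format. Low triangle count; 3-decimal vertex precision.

v 3.549 2.768 0.659
v 4.229 3.228 1.138
v 3.491 1.432 2.021
v 3.923 3.384 1.278
v 3.561 3.446 1.324
v 3.197 3.406 1.269
v 2.886 3.268 1.12
v 2.676 3.054 0.902
v 2.6 2.797 0.646
v 2.667 2.536 0.392
v 2.87 2.309 0.179
v 3.175 2.153 0.039
v 3.537 2.091 -0.007
v 3.902 2.131 0.049
v 4.212 2.269 0.197
v 4.422 2.483 0.415
v 4.499 2.74 0.671
v 4.431 3.001 0.925
v -2.531 -0.277 0.509
v -1.313 -0.387 2.265
v -3.15 0.275 0.973
v -1.931 0.165 2.728
v -2.029 0.535 0.212
v -0.81 0.425 1.967
v -2.647 1.087 0.675
v -1.429 0.977 2.431
v -1.559 0.571 -2.582
v -0.654 0.827 -2.711
v -1.381 0.709 -1.058
v -0.941 1.279 -2.719
v -1.425 1.506 -2.683
v -1.951 1.436 -2.614
v -2.353 1.091 -2.536
v -2.503 0.581 -2.472
v -2.354 0.068 -2.443
v -1.952 -0.286 -2.458
v -1.426 -0.367 -2.512
v -0.942 -0.151 -2.588
v -0.654 0.294 -2.663
v 1.638 -0.097 3.315
v 2.307 0.163 3.642
v 2.313 -0.783 2.478
v 2.982 -0.523 2.805
v 2.515 -1.017 3.204
v 2.097 -0.593 3.721
v 2.523 -0.027 2.399
v 2.105 0.397 2.916
v 2.854 0.206 3.075
v 2.849 -0.405 3.573
v 1.771 -0.215 2.547
v 1.766 -0.826 3.045
v 1.979 0.036 -0.937
v 2.564 0.303 -1.188
v 3.246 -0.35 -0.294
v 2.661 -0.616 -0.043
v 2.471 0.52 -0.958
v 3.152 -0.133 -0.064
v 2.265 0.627 -0.723
v 2.946 -0.026 0.171
v 1.993 0.599 -0.537
v 2.675 -0.054 0.357
v 1.719 0.441 -0.443
v 2.4 -0.212 0.451
v 1.504 0.191 -0.461
v 2.185 -0.462 0.433
v 1.398 -0.094 -0.589
v 2.079 -0.747 0.305
v 1.425 -0.35 -0.797
v 2.106 -1.003 0.097
v 1.579 -0.517 -1.036
v 2.261 -1.17 -0.142
v 1.825 -0.557 -1.253
v 2.506 -1.21 -0.359
v 2.106 -0.462 -1.397
v 2.788 -1.115 -0.503
v 2.358 -0.252 -1.436
v 3.04 -0.905 -0.542
v 2.523 0.024 -1.361
v 3.205 -0.629 -0.467
f 2 1 4
f 2 4 3
f 4 1 5
f 4 5 3
f 5 1 6
f 5 6 3
f 6 1 7
f 6 7 3
f 7 1 8
f 7 8 3
f 8 1 9
f 8 9 3
f 9 1 10
f 9 10 3
f 10 1 11
f 10 11 3
f 11 1 12
f 11 12 3
f 12 1 13
f 12 13 3
f 13 1 14
f 13 14 3
f 14 1 15
f 14 15 3
f 15 1 16
f 15 16 3
f 16 1 17
f 16 17 3
f 17 1 18
f 17 18 3
f 18 1 2
f 18 2 3
f 20 22 19
f 23 20 19
f 19 22 21
f 21 23 19
f 20 26 22
f 24 20 23
f 24 26 20
f 22 26 21
f 25 23 21
f 21 26 25
f 25 24 23
f 26 24 25
f 28 27 30
f 28 30 29
f 30 27 31
f 30 31 29
f 31 27 32
f 31 32 29
f 32 27 33
f 32 33 29
f 33 27 34
f 33 34 29
f 34 27 35
f 34 35 29
f 35 27 36
f 35 36 29
f 36 27 37
f 36 37 29
f 37 27 38
f 37 38 29
f 38 27 39
f 38 39 29
f 39 27 28
f 39 28 29
f 40 51 45
f 40 45 41
f 40 41 47
f 40 47 50
f 40 50 51
f 41 45 49
f 45 51 44
f 51 50 42
f 50 47 46
f 47 41 48
f 43 49 44
f 43 44 42
f 43 42 46
f 43 46 48
f 43 48 49
f 44 49 45
f 42 44 51
f 46 42 50
f 48 46 47
f 49 48 41
f 53 52 56
f 53 56 54
f 54 56 57
f 54 57 55
f 56 52 58
f 56 58 57
f 57 58 59
f 57 59 55
f 58 52 60
f 58 60 59
f 59 60 61
f 59 61 55
f 60 52 62
f 60 62 61
f 61 62 63
f 61 63 55
f 62 52 64
f 62 64 63
f 63 64 65
f 63 65 55
f 64 52 66
f 64 66 65
f 65 66 67
f 65 67 55
f 66 52 68
f 66 68 67
f 67 68 69
f 67 69 55
f 68 52 70
f 68 70 69
f 69 70 71
f 69 71 55
f 70 52 72
f 70 72 71
f 71 72 73
f 71 73 55
f 72 52 74
f 72 74 73
f 73 74 75
f 73 75 55
f 74 52 76
f 74 76 75
f 75 76 77
f 75 77 55
f 76 52 78
f 76 78 77
f 77 78 79
f 77 79 55
f 78 52 53
f 78 53 79
f 79 53 54
f 79 54 55



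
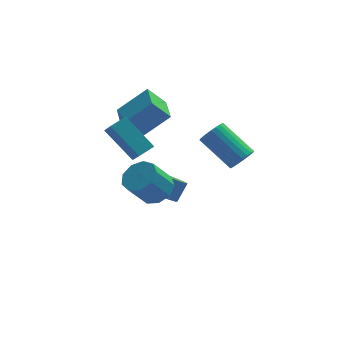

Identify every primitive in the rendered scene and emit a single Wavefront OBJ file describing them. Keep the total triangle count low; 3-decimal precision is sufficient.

v -1.449 2.977 -4.442
v -0.716 2.365 -4.537
v -0.158 2.89 -3.613
v -0.891 3.503 -3.518
v -0.603 2.839 -4.875
v -0.045 3.365 -3.951
v -0.814 3.367 -5.047
v -0.256 3.892 -4.124
v -1.267 3.745 -4.989
v -0.709 4.27 -4.065
v -1.79 3.83 -4.721
v -1.231 4.356 -3.798
v -2.182 3.59 -4.347
v -1.624 4.115 -3.423
v -2.295 3.115 -4.009
v -1.737 3.641 -3.085
v -2.084 2.588 -3.836
v -1.526 3.113 -2.913
v -1.631 2.21 -3.895
v -1.073 2.735 -2.971
v -1.109 2.124 -4.162
v -0.55 2.65 -3.239
v 1.924 -1.57 1.101
v 2.502 -1.332 1.478
v 1.214 -0.132 2.696
v 0.636 -0.37 2.319
v 2.487 -1.138 1.271
v 1.199 0.062 2.488
v 2.386 -1.009 1.038
v 1.099 0.191 2.255
v 2.215 -0.965 0.814
v 0.928 0.234 2.032
v 2 -1.014 0.634
v 0.713 0.186 1.852
v 1.773 -1.147 0.525
v 0.485 0.052 1.743
v 1.569 -1.345 0.504
v 0.281 -0.145 1.722
v 1.419 -1.577 0.574
v 0.131 -0.377 1.792
v 1.346 -1.808 0.724
v 0.058 -0.608 1.942
v 1.361 -2.002 0.932
v 0.073 -0.802 2.149
v 1.461 -2.131 1.165
v 0.174 -0.931 2.382
v 1.632 -2.174 1.388
v 0.345 -0.975 2.606
v 1.847 -2.126 1.568
v 0.56 -0.926 2.786
v 2.075 -1.992 1.677
v 0.787 -0.793 2.895
v 2.279 -1.795 1.698
v 0.991 -0.595 2.916
v 2.429 -1.563 1.628
v 1.141 -0.363 2.846
v -2.451 2.393 0.222
v -3.347 2.41 1.231
v -2.507 4.101 0.144
v -3.403 4.118 1.153
v -0.957 2.502 1.547
v -1.853 2.519 2.556
v -1.013 4.21 1.469
v -1.909 4.227 2.478
v -4.199 1.355 1.578
v -3.966 0.43 2.476
v -3.459 1.82 1.866
v -3.226 0.895 2.763
v -2.974 0.285 0.157
v -2.741 -0.64 1.054
v -2.234 0.75 0.444
v -2.001 -0.175 1.342
v -1.785 0.874 -2.434
v -0.971 0.543 -2
v -1.861 0.095 -0.672
v -2.675 0.426 -1.106
v -1.067 1.189 -1.846
v -1.957 0.741 -0.518
v -1.498 1.687 -1.967
v -2.389 1.239 -0.64
v -2.064 1.805 -2.307
v -2.955 1.357 -0.979
v -2.499 1.487 -2.706
v -3.39 1.039 -1.378
v -2.6 0.883 -2.978
v -3.49 0.435 -1.65
v -2.319 0.274 -2.995
v -3.21 -0.174 -1.667
v -1.789 -0.054 -2.749
v -2.679 -0.502 -1.422
v -1.256 0.053 -2.356
v -2.146 -0.395 -1.029
f 2 1 5
f 2 5 3
f 3 5 6
f 3 6 4
f 5 1 7
f 5 7 6
f 6 7 8
f 6 8 4
f 7 1 9
f 7 9 8
f 8 9 10
f 8 10 4
f 9 1 11
f 9 11 10
f 10 11 12
f 10 12 4
f 11 1 13
f 11 13 12
f 12 13 14
f 12 14 4
f 13 1 15
f 13 15 14
f 14 15 16
f 14 16 4
f 15 1 17
f 15 17 16
f 16 17 18
f 16 18 4
f 17 1 19
f 17 19 18
f 18 19 20
f 18 20 4
f 19 1 21
f 19 21 20
f 20 21 22
f 20 22 4
f 21 1 2
f 21 2 22
f 22 2 3
f 22 3 4
f 24 23 27
f 24 27 25
f 25 27 28
f 25 28 26
f 27 23 29
f 27 29 28
f 28 29 30
f 28 30 26
f 29 23 31
f 29 31 30
f 30 31 32
f 30 32 26
f 31 23 33
f 31 33 32
f 32 33 34
f 32 34 26
f 33 23 35
f 33 35 34
f 34 35 36
f 34 36 26
f 35 23 37
f 35 37 36
f 36 37 38
f 36 38 26
f 37 23 39
f 37 39 38
f 38 39 40
f 38 40 26
f 39 23 41
f 39 41 40
f 40 41 42
f 40 42 26
f 41 23 43
f 41 43 42
f 42 43 44
f 42 44 26
f 43 23 45
f 43 45 44
f 44 45 46
f 44 46 26
f 45 23 47
f 45 47 46
f 46 47 48
f 46 48 26
f 47 23 49
f 47 49 48
f 48 49 50
f 48 50 26
f 49 23 51
f 49 51 50
f 50 51 52
f 50 52 26
f 51 23 53
f 51 53 52
f 52 53 54
f 52 54 26
f 53 23 55
f 53 55 54
f 54 55 56
f 54 56 26
f 55 23 24
f 55 24 56
f 56 24 25
f 56 25 26
f 58 60 57
f 61 58 57
f 57 60 59
f 59 61 57
f 58 64 60
f 62 58 61
f 62 64 58
f 60 64 59
f 63 61 59
f 59 64 63
f 63 62 61
f 64 62 63
f 66 68 65
f 69 66 65
f 65 68 67
f 67 69 65
f 66 72 68
f 70 66 69
f 70 72 66
f 68 72 67
f 71 69 67
f 67 72 71
f 71 70 69
f 72 70 71
f 74 73 77
f 74 77 75
f 75 77 78
f 75 78 76
f 77 73 79
f 77 79 78
f 78 79 80
f 78 80 76
f 79 73 81
f 79 81 80
f 80 81 82
f 80 82 76
f 81 73 83
f 81 83 82
f 82 83 84
f 82 84 76
f 83 73 85
f 83 85 84
f 84 85 86
f 84 86 76
f 85 73 87
f 85 87 86
f 86 87 88
f 86 88 76
f 87 73 89
f 87 89 88
f 88 89 90
f 88 90 76
f 89 73 91
f 89 91 90
f 90 91 92
f 90 92 76
f 91 73 74
f 91 74 92
f 92 74 75
f 92 75 76



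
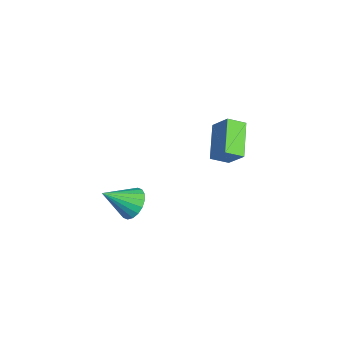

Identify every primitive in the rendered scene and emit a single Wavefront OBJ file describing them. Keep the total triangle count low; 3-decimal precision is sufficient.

v -4.446 2.91 -0.35
v -4.6 2.072 0.115
v -3.729 3.326 0.638
v -3.883 2.488 1.103
v -2.937 2.192 -1.143
v -3.091 1.354 -0.678
v -2.22 2.608 -0.155
v -2.374 1.77 0.31
v -1.966 -2.668 -1.357
v -1.2 -2.934 -1.536
v -2.174 -3.972 -0.303
v -1.144 -2.71 -1.247
v -1.251 -2.478 -0.981
v -1.499 -2.283 -0.789
v -1.84 -2.164 -0.709
v -2.205 -2.146 -0.758
v -2.524 -2.23 -0.925
v -2.731 -2.401 -1.178
v -2.788 -2.625 -1.467
v -2.681 -2.858 -1.733
v -2.433 -3.052 -1.925
v -2.092 -3.171 -2.005
v -1.726 -3.19 -1.956
v -1.408 -3.105 -1.789
f 2 4 1
f 5 2 1
f 1 4 3
f 3 5 1
f 2 8 4
f 6 2 5
f 6 8 2
f 4 8 3
f 7 5 3
f 3 8 7
f 7 6 5
f 8 6 7
f 10 9 12
f 10 12 11
f 12 9 13
f 12 13 11
f 13 9 14
f 13 14 11
f 14 9 15
f 14 15 11
f 15 9 16
f 15 16 11
f 16 9 17
f 16 17 11
f 17 9 18
f 17 18 11
f 18 9 19
f 18 19 11
f 19 9 20
f 19 20 11
f 20 9 21
f 20 21 11
f 21 9 22
f 21 22 11
f 22 9 23
f 22 23 11
f 23 9 24
f 23 24 11
f 24 9 10
f 24 10 11



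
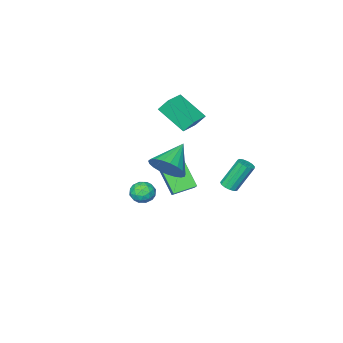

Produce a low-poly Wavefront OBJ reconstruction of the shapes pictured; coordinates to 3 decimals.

v 4.358 3.678 2.617
v 4.95 3.533 3.422
v 2.922 3.182 3.583
v 4.84 3.936 3.466
v 4.647 4.295 3.363
v 4.403 4.546 3.131
v 4.152 4.648 2.81
v 3.937 4.582 2.456
v 3.794 4.36 2.129
v 3.749 4.019 1.887
v 3.809 3.62 1.771
v 3.964 3.231 1.802
v 4.187 2.919 1.973
v 4.439 2.739 2.256
v 4.678 2.72 2.601
v 4.861 2.868 2.949
v 4.957 3.155 3.239
v -0.624 2.531 -1.238
v -0.322 2.938 -1.184
v -1.133 3.336 0.372
v -1.436 2.929 0.318
v -0.553 3.028 -1.328
v -1.365 3.426 0.229
v -0.808 2.961 -1.444
v -1.619 3.358 0.113
v -1.004 2.757 -1.494
v -1.815 3.154 0.063
v -1.08 2.481 -1.463
v -1.891 2.879 0.094
v -1.011 2.222 -1.361
v -1.822 2.619 0.196
v -0.819 2.06 -1.22
v -1.63 2.458 0.337
v -0.566 2.049 -1.085
v -1.377 2.446 0.472
v -0.331 2.19 -0.998
v -1.142 2.587 0.558
v -0.189 2.44 -0.988
v -1.001 2.837 0.568
v -0.186 2.719 -1.058
v -0.997 3.116 0.499
v 1.164 -1.532 -3.593
v 1.799 -1.911 -3.755
v 0.881 -2.369 -2.745
v 1.516 -2.748 -2.907
v 1.554 -2.074 -2.566
v 1.729 -1.556 -3.09
v 0.951 -2.724 -3.41
v 1.126 -2.206 -3.934
v 1.667 -2.647 -3.642
v 2.04 -2.246 -3.12
v 0.64 -2.034 -3.38
v 1.013 -1.633 -2.858
v 1.507 -1.648 -3.748
v 1.173 -2.632 -2.752
v 1.196 -2.236 -2.551
v 1.569 -2.459 -2.646
v 1.466 -1.439 -3.357
v 1.839 -1.662 -3.452
v 1.695 -1.758 -2.754
v 0.841 -2.618 -3.048
v 1.214 -2.841 -3.143
v 1.111 -1.821 -3.854
v 1.484 -2.044 -3.949
v 0.985 -2.522 -3.746
v 1.802 -2.303 -3.777
v 1.636 -2.796 -3.279
v 1.303 -2.781 -3.575
v 1.406 -2.477 -3.883
v 2.022 -2.067 -3.47
v 1.855 -2.56 -2.972
v 1.878 -2.163 -2.772
v 1.981 -1.859 -3.079
v 1.944 -2.5 -3.404
v 0.825 -1.72 -3.528
v 0.658 -2.213 -3.03
v 0.699 -2.421 -3.421
v 0.802 -2.117 -3.728
v 1.044 -1.484 -3.221
v 0.878 -1.977 -2.723
v 1.274 -1.803 -2.617
v 1.377 -1.499 -2.925
v 0.736 -1.78 -3.096
v -0.956 -1.83 -1.405
v 0.014 -0.479 -0.224
v -0.886 -0.518 -2.965
v 0.085 0.833 -1.784
v 0.195 -2.333 -1.776
v 1.166 -0.982 -0.595
v 0.266 -1.021 -3.336
v 1.236 0.33 -2.155
v -2.007 -3.964 1.565
v -2.334 -3.508 2.319
v -2.468 -2.394 0.415
v -2.794 -1.938 1.169
v -0.726 -3.422 1.791
v -1.052 -2.966 2.545
v -1.186 -1.852 0.641
v -1.513 -1.396 1.395
f 2 1 4
f 2 4 3
f 4 1 5
f 4 5 3
f 5 1 6
f 5 6 3
f 6 1 7
f 6 7 3
f 7 1 8
f 7 8 3
f 8 1 9
f 8 9 3
f 9 1 10
f 9 10 3
f 10 1 11
f 10 11 3
f 11 1 12
f 11 12 3
f 12 1 13
f 12 13 3
f 13 1 14
f 13 14 3
f 14 1 15
f 14 15 3
f 15 1 16
f 15 16 3
f 16 1 17
f 16 17 3
f 17 1 2
f 17 2 3
f 19 18 22
f 19 22 20
f 20 22 23
f 20 23 21
f 22 18 24
f 22 24 23
f 23 24 25
f 23 25 21
f 24 18 26
f 24 26 25
f 25 26 27
f 25 27 21
f 26 18 28
f 26 28 27
f 27 28 29
f 27 29 21
f 28 18 30
f 28 30 29
f 29 30 31
f 29 31 21
f 30 18 32
f 30 32 31
f 31 32 33
f 31 33 21
f 32 18 34
f 32 34 33
f 33 34 35
f 33 35 21
f 34 18 36
f 34 36 35
f 35 36 37
f 35 37 21
f 36 18 38
f 36 38 37
f 37 38 39
f 37 39 21
f 38 18 40
f 38 40 39
f 39 40 41
f 39 41 21
f 40 18 19
f 40 19 41
f 41 19 20
f 41 20 21
f 42 79 58
f 79 53 82
f 58 82 47
f 79 82 58
f 42 58 54
f 58 47 59
f 54 59 43
f 58 59 54
f 42 54 63
f 54 43 64
f 63 64 49
f 54 64 63
f 42 63 75
f 63 49 78
f 75 78 52
f 63 78 75
f 42 75 79
f 75 52 83
f 79 83 53
f 75 83 79
f 43 59 70
f 59 47 73
f 70 73 51
f 59 73 70
f 47 82 60
f 82 53 81
f 60 81 46
f 82 81 60
f 53 83 80
f 83 52 76
f 80 76 44
f 83 76 80
f 52 78 77
f 78 49 65
f 77 65 48
f 78 65 77
f 49 64 69
f 64 43 66
f 69 66 50
f 64 66 69
f 45 71 57
f 71 51 72
f 57 72 46
f 71 72 57
f 45 57 55
f 57 46 56
f 55 56 44
f 57 56 55
f 45 55 62
f 55 44 61
f 62 61 48
f 55 61 62
f 45 62 67
f 62 48 68
f 67 68 50
f 62 68 67
f 45 67 71
f 67 50 74
f 71 74 51
f 67 74 71
f 46 72 60
f 72 51 73
f 60 73 47
f 72 73 60
f 44 56 80
f 56 46 81
f 80 81 53
f 56 81 80
f 48 61 77
f 61 44 76
f 77 76 52
f 61 76 77
f 50 68 69
f 68 48 65
f 69 65 49
f 68 65 69
f 51 74 70
f 74 50 66
f 70 66 43
f 74 66 70
f 85 87 84
f 88 85 84
f 84 87 86
f 86 88 84
f 85 91 87
f 89 85 88
f 89 91 85
f 87 91 86
f 90 88 86
f 86 91 90
f 90 89 88
f 91 89 90
f 93 95 92
f 96 93 92
f 92 95 94
f 94 96 92
f 93 99 95
f 97 93 96
f 97 99 93
f 95 99 94
f 98 96 94
f 94 99 98
f 98 97 96
f 99 97 98



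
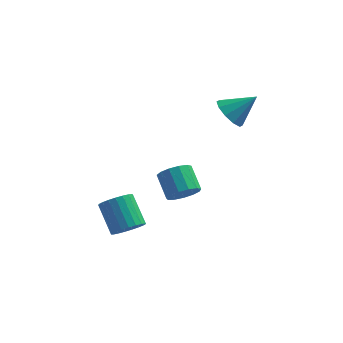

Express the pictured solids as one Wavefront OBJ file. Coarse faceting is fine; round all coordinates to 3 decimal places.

v 2.886 1.489 3.199
v 3.425 1.989 2.408
v 4.294 1.871 4.401
v 3.042 2.441 2.714
v 2.599 2.53 3.205
v 2.265 2.221 3.694
v 2.169 1.633 3.994
v 2.346 0.989 3.99
v 2.73 0.537 3.685
v 3.173 0.448 3.194
v 3.507 0.757 2.705
v 3.603 1.345 2.405
v 0.596 0.132 -2.63
v 1.328 0.004 -1.961
v 0.657 1.181 -1.001
v -0.076 1.308 -1.67
v 1.508 0.399 -2.319
v 0.837 1.576 -1.36
v 1.398 0.709 -2.777
v 0.727 1.886 -1.817
v 1.034 0.836 -3.187
v 0.363 2.013 -2.228
v 0.531 0.739 -3.421
v -0.141 1.916 -2.462
v 0.048 0.45 -3.403
v -0.623 1.627 -2.444
v -0.261 0.059 -3.14
v -0.932 1.236 -2.181
v -0.298 -0.309 -2.715
v -0.969 0.868 -1.755
v -0.051 -0.537 -2.262
v -0.722 0.64 -1.303
v 0.401 -0.552 -1.927
v -0.27 0.624 -0.967
v 0.915 -0.351 -1.814
v 0.244 0.826 -0.855
v -2.063 -2.361 -3.802
v -1.601 -2.829 -3.062
v -2.475 -1.568 -1.718
v -2.937 -1.099 -2.458
v -1.33 -2.536 -3.161
v -2.204 -1.275 -1.816
v -1.185 -2.213 -3.37
v -2.059 -0.951 -2.026
v -1.192 -1.915 -3.654
v -2.066 -0.653 -2.31
v -1.349 -1.694 -3.964
v -2.223 -0.433 -2.619
v -1.63 -1.588 -4.245
v -2.504 -0.327 -2.901
v -1.986 -1.616 -4.45
v -2.86 -0.355 -3.106
v -2.355 -1.773 -4.543
v -3.229 -0.512 -3.199
v -2.674 -2.031 -4.508
v -3.548 -0.77 -3.164
v -2.887 -2.347 -4.351
v -3.761 -1.085 -3.007
v -2.957 -2.664 -4.099
v -3.831 -1.403 -2.754
v -2.873 -2.929 -3.795
v -3.747 -1.668 -2.451
v -2.649 -3.096 -3.493
v -3.523 -1.835 -2.149
v -2.324 -3.136 -3.244
v -3.198 -1.875 -1.9
v -1.953 -3.041 -3.092
v -2.827 -1.78 -1.748
f 2 1 4
f 2 4 3
f 4 1 5
f 4 5 3
f 5 1 6
f 5 6 3
f 6 1 7
f 6 7 3
f 7 1 8
f 7 8 3
f 8 1 9
f 8 9 3
f 9 1 10
f 9 10 3
f 10 1 11
f 10 11 3
f 11 1 12
f 11 12 3
f 12 1 2
f 12 2 3
f 14 13 17
f 14 17 15
f 15 17 18
f 15 18 16
f 17 13 19
f 17 19 18
f 18 19 20
f 18 20 16
f 19 13 21
f 19 21 20
f 20 21 22
f 20 22 16
f 21 13 23
f 21 23 22
f 22 23 24
f 22 24 16
f 23 13 25
f 23 25 24
f 24 25 26
f 24 26 16
f 25 13 27
f 25 27 26
f 26 27 28
f 26 28 16
f 27 13 29
f 27 29 28
f 28 29 30
f 28 30 16
f 29 13 31
f 29 31 30
f 30 31 32
f 30 32 16
f 31 13 33
f 31 33 32
f 32 33 34
f 32 34 16
f 33 13 35
f 33 35 34
f 34 35 36
f 34 36 16
f 35 13 14
f 35 14 36
f 36 14 15
f 36 15 16
f 38 37 41
f 38 41 39
f 39 41 42
f 39 42 40
f 41 37 43
f 41 43 42
f 42 43 44
f 42 44 40
f 43 37 45
f 43 45 44
f 44 45 46
f 44 46 40
f 45 37 47
f 45 47 46
f 46 47 48
f 46 48 40
f 47 37 49
f 47 49 48
f 48 49 50
f 48 50 40
f 49 37 51
f 49 51 50
f 50 51 52
f 50 52 40
f 51 37 53
f 51 53 52
f 52 53 54
f 52 54 40
f 53 37 55
f 53 55 54
f 54 55 56
f 54 56 40
f 55 37 57
f 55 57 56
f 56 57 58
f 56 58 40
f 57 37 59
f 57 59 58
f 58 59 60
f 58 60 40
f 59 37 61
f 59 61 60
f 60 61 62
f 60 62 40
f 61 37 63
f 61 63 62
f 62 63 64
f 62 64 40
f 63 37 65
f 63 65 64
f 64 65 66
f 64 66 40
f 65 37 67
f 65 67 66
f 66 67 68
f 66 68 40
f 67 37 38
f 67 38 68
f 68 38 39
f 68 39 40



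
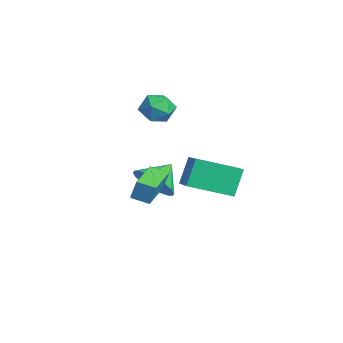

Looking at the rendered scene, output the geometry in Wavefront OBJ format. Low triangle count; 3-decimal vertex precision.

v -1.309 -3.559 -0.006
v -1.185 -3.324 0.927
v -0.882 -2.862 -0.239
v -0.758 -2.627 0.694
v 0.298 -4.533 0.026
v 0.422 -4.298 0.959
v 0.725 -3.836 -0.207
v 0.849 -3.601 0.726
v -2.956 -2.135 3.964
v -2.473 -2.175 3.239
v -4.007 -2.805 3.301
v -3.524 -2.845 2.576
v -3.302 -3.318 3.275
v -2.652 -2.904 3.685
v -3.828 -2.076 2.855
v -3.178 -1.662 3.265
v -3.011 -2.139 2.553
v -2.686 -2.907 2.813
v -3.794 -2.073 3.727
v -3.469 -2.841 3.987
v -3.29 -2.658 -1.228
v -2.795 -3.043 -0.361
v -3.87 -1.702 -0.472
v -2.484 -2.723 -0.527
v -2.333 -2.391 -0.831
v -2.371 -2.111 -1.215
v -2.591 -1.939 -1.601
v -2.949 -1.91 -1.913
v -3.375 -2.029 -2.089
v -3.784 -2.273 -2.095
v -4.095 -2.593 -1.929
v -4.247 -2.926 -1.624
v -4.209 -3.206 -1.241
v -3.989 -3.377 -0.855
v -3.631 -3.406 -0.543
v -3.205 -3.287 -0.366
v -0.278 -1.947 1.728
v 1.655 -2.179 2.593
v 0.207 -0.121 1.136
v 2.139 -0.353 2.001
v 0.201 -2.467 0.519
v 2.133 -2.699 1.384
v 0.685 -0.641 -0.073
v 2.618 -0.873 0.792
f 2 4 1
f 5 2 1
f 1 4 3
f 3 5 1
f 2 8 4
f 6 2 5
f 6 8 2
f 4 8 3
f 7 5 3
f 3 8 7
f 7 6 5
f 8 6 7
f 9 20 14
f 9 14 10
f 9 10 16
f 9 16 19
f 9 19 20
f 10 14 18
f 14 20 13
f 20 19 11
f 19 16 15
f 16 10 17
f 12 18 13
f 12 13 11
f 12 11 15
f 12 15 17
f 12 17 18
f 13 18 14
f 11 13 20
f 15 11 19
f 17 15 16
f 18 17 10
f 22 21 24
f 22 24 23
f 24 21 25
f 24 25 23
f 25 21 26
f 25 26 23
f 26 21 27
f 26 27 23
f 27 21 28
f 27 28 23
f 28 21 29
f 28 29 23
f 29 21 30
f 29 30 23
f 30 21 31
f 30 31 23
f 31 21 32
f 31 32 23
f 32 21 33
f 32 33 23
f 33 21 34
f 33 34 23
f 34 21 35
f 34 35 23
f 35 21 36
f 35 36 23
f 36 21 22
f 36 22 23
f 38 40 37
f 41 38 37
f 37 40 39
f 39 41 37
f 38 44 40
f 42 38 41
f 42 44 38
f 40 44 39
f 43 41 39
f 39 44 43
f 43 42 41
f 44 42 43

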